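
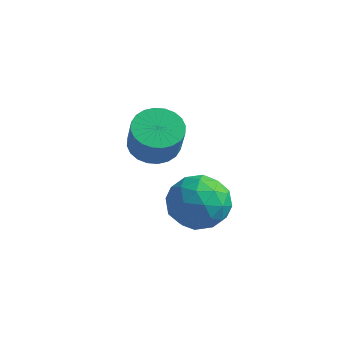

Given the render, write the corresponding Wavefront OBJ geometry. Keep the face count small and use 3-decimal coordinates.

v 1.073 -3.234 3.346
v 1.739 -3.351 4.272
v 2.101 -4.489 2.448
v 2.767 -4.606 3.374
v 1.686 -4.984 3.395
v 1.05 -4.208 3.95
v 2.79 -3.632 2.77
v 2.154 -2.856 3.325
v 2.8 -3.596 3.916
v 2.117 -4.432 4.302
v 1.723 -3.408 2.418
v 1.04 -4.244 2.804
v 1.315 -3.182 3.888
v 2.525 -4.658 2.832
v 1.889 -4.88 2.845
v 2.28 -4.948 3.389
v 0.911 -3.687 3.698
v 1.302 -3.755 4.243
v 1.271 -4.715 3.727
v 2.538 -4.085 2.477
v 2.929 -4.153 3.022
v 1.56 -2.892 3.331
v 1.951 -2.96 3.875
v 2.569 -3.125 2.993
v 2.331 -3.395 4.223
v 2.935 -4.133 3.695
v 2.949 -3.56 3.34
v 2.575 -3.104 3.666
v 1.929 -3.886 4.449
v 2.534 -4.624 3.922
v 1.898 -4.846 3.934
v 1.525 -4.391 4.26
v 2.553 -4.031 4.24
v 1.306 -3.216 2.798
v 1.911 -3.954 2.271
v 2.315 -3.449 2.46
v 1.942 -2.994 2.786
v 0.905 -3.707 3.025
v 1.509 -4.445 2.497
v 1.265 -4.736 3.054
v 0.891 -4.28 3.38
v 1.287 -3.809 2.48
v -1.744 -0.726 2.894
v -1.199 -1.362 2.445
v -0.711 -1.87 3.758
v -1.256 -1.234 4.206
v -0.968 -1.073 2.47
v -0.479 -1.581 3.783
v -0.855 -0.732 2.56
v -0.366 -1.24 3.873
v -0.877 -0.39 2.701
v -0.388 -0.898 4.014
v -1.031 -0.099 2.871
v -0.543 -0.607 4.184
v -1.294 0.097 3.044
v -0.806 -0.411 4.357
v -1.625 0.167 3.195
v -1.137 -0.341 4.508
v -1.975 0.101 3.3
v -1.486 -0.407 4.612
v -2.289 -0.09 3.342
v -1.801 -0.598 4.655
v -2.521 -0.379 3.317
v -2.032 -0.887 4.63
v -2.634 -0.72 3.227
v -2.145 -1.228 4.54
v -2.612 -1.062 3.086
v -2.123 -1.57 4.399
v -2.457 -1.353 2.916
v -1.969 -1.861 4.229
v -2.194 -1.549 2.743
v -1.706 -2.057 4.056
v -1.863 -1.619 2.592
v -1.375 -2.127 3.905
v -1.514 -1.553 2.488
v -1.025 -2.061 3.8
f 1 38 17
f 38 12 41
f 17 41 6
f 38 41 17
f 1 17 13
f 17 6 18
f 13 18 2
f 17 18 13
f 1 13 22
f 13 2 23
f 22 23 8
f 13 23 22
f 1 22 34
f 22 8 37
f 34 37 11
f 22 37 34
f 1 34 38
f 34 11 42
f 38 42 12
f 34 42 38
f 2 18 29
f 18 6 32
f 29 32 10
f 18 32 29
f 6 41 19
f 41 12 40
f 19 40 5
f 41 40 19
f 12 42 39
f 42 11 35
f 39 35 3
f 42 35 39
f 11 37 36
f 37 8 24
f 36 24 7
f 37 24 36
f 8 23 28
f 23 2 25
f 28 25 9
f 23 25 28
f 4 30 16
f 30 10 31
f 16 31 5
f 30 31 16
f 4 16 14
f 16 5 15
f 14 15 3
f 16 15 14
f 4 14 21
f 14 3 20
f 21 20 7
f 14 20 21
f 4 21 26
f 21 7 27
f 26 27 9
f 21 27 26
f 4 26 30
f 26 9 33
f 30 33 10
f 26 33 30
f 5 31 19
f 31 10 32
f 19 32 6
f 31 32 19
f 3 15 39
f 15 5 40
f 39 40 12
f 15 40 39
f 7 20 36
f 20 3 35
f 36 35 11
f 20 35 36
f 9 27 28
f 27 7 24
f 28 24 8
f 27 24 28
f 10 33 29
f 33 9 25
f 29 25 2
f 33 25 29
f 44 43 47
f 44 47 45
f 45 47 48
f 45 48 46
f 47 43 49
f 47 49 48
f 48 49 50
f 48 50 46
f 49 43 51
f 49 51 50
f 50 51 52
f 50 52 46
f 51 43 53
f 51 53 52
f 52 53 54
f 52 54 46
f 53 43 55
f 53 55 54
f 54 55 56
f 54 56 46
f 55 43 57
f 55 57 56
f 56 57 58
f 56 58 46
f 57 43 59
f 57 59 58
f 58 59 60
f 58 60 46
f 59 43 61
f 59 61 60
f 60 61 62
f 60 62 46
f 61 43 63
f 61 63 62
f 62 63 64
f 62 64 46
f 63 43 65
f 63 65 64
f 64 65 66
f 64 66 46
f 65 43 67
f 65 67 66
f 66 67 68
f 66 68 46
f 67 43 69
f 67 69 68
f 68 69 70
f 68 70 46
f 69 43 71
f 69 71 70
f 70 71 72
f 70 72 46
f 71 43 73
f 71 73 72
f 72 73 74
f 72 74 46
f 73 43 75
f 73 75 74
f 74 75 76
f 74 76 46
f 75 43 44
f 75 44 76
f 76 44 45
f 76 45 46



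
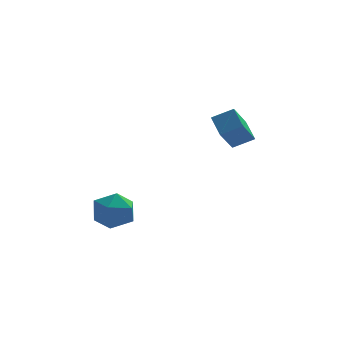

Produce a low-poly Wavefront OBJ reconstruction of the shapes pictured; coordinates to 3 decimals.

v 2.827 -0.027 -0.66
v 3.653 -0.053 -0.235
v 2.573 0.81 -0.117
v 3.4 0.785 0.308
v 3.36 0.775 -1.648
v 4.187 0.75 -1.223
v 3.107 1.613 -1.105
v 3.933 1.587 -0.68
v -1.725 -1.832 -3.659
v -0.873 -1.65 -3.807
v -1.347 -2.95 -2.853
v -0.495 -2.768 -3.001
v -0.983 -2.225 -2.503
v -1.216 -1.534 -3.001
v -1.004 -3.066 -3.659
v -1.237 -2.375 -4.157
v -0.428 -2.413 -3.807
v -0.414 -1.893 -3.092
v -1.806 -2.707 -3.568
v -1.792 -2.187 -2.853
f 2 4 1
f 5 2 1
f 1 4 3
f 3 5 1
f 2 8 4
f 6 2 5
f 6 8 2
f 4 8 3
f 7 5 3
f 3 8 7
f 7 6 5
f 8 6 7
f 9 20 14
f 9 14 10
f 9 10 16
f 9 16 19
f 9 19 20
f 10 14 18
f 14 20 13
f 20 19 11
f 19 16 15
f 16 10 17
f 12 18 13
f 12 13 11
f 12 11 15
f 12 15 17
f 12 17 18
f 13 18 14
f 11 13 20
f 15 11 19
f 17 15 16
f 18 17 10



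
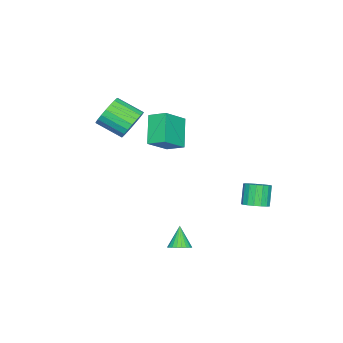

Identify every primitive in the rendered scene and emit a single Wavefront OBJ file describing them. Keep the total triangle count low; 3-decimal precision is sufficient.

v -1.223 -1.549 3.29
v -1.246 -0.537 3.72
v -2.549 -1.16 2.301
v -2.572 -0.147 2.731
v -0.048 -0.953 1.949
v -0.071 0.06 2.379
v -1.374 -0.563 0.96
v -1.397 0.449 1.39
v -3.564 3.487 -3.271
v -3.013 3.027 -3.057
v -3.644 2.812 -1.894
v -4.196 3.273 -2.109
v -2.906 3.349 -2.939
v -3.538 3.134 -1.777
v -2.95 3.702 -2.898
v -3.582 3.488 -1.736
v -3.135 4.007 -2.942
v -3.767 3.792 -1.78
v -3.418 4.193 -3.062
v -4.05 3.978 -1.899
v -3.735 4.216 -3.229
v -4.366 4.002 -2.067
v -4.012 4.073 -3.406
v -4.644 3.859 -2.244
v -4.187 3.796 -3.552
v -4.819 3.581 -2.39
v -4.219 3.448 -3.634
v -4.851 3.233 -2.472
v -4.101 3.109 -3.633
v -4.733 2.894 -2.471
v -3.861 2.857 -3.549
v -4.492 2.642 -2.386
v -3.552 2.749 -3.401
v -4.183 2.534 -2.238
v -3.246 2.81 -3.223
v -3.877 2.595 -2.061
v 1.28 1.653 -4.232
v 1.807 1.783 -3.892
v 0.64 1.307 -3.108
v 1.691 2.005 -3.89
v 1.513 2.173 -3.94
v 1.3 2.261 -4.034
v 1.083 2.258 -4.158
v 0.897 2.162 -4.294
v 0.769 1.989 -4.42
v 0.719 1.765 -4.518
v 0.754 1.523 -4.572
v 0.869 1.302 -4.575
v 1.047 1.134 -4.525
v 1.261 1.045 -4.431
v 1.477 1.049 -4.306
v 1.664 1.145 -4.171
v 1.792 1.318 -4.044
v 1.842 1.542 -3.947
v -1.231 -2.484 2.305
v -0.491 -2.082 2.825
v -0.27 -3.513 3.616
v -1.009 -3.916 3.095
v -0.817 -2.001 3.063
v -0.596 -3.432 3.854
v -1.215 -2.004 3.17
v -0.993 -3.435 3.961
v -1.615 -2.089 3.127
v -1.394 -3.52 3.918
v -1.949 -2.243 2.942
v -1.728 -3.674 3.733
v -2.159 -2.439 2.646
v -1.937 -3.87 3.437
v -2.208 -2.642 2.292
v -1.987 -4.074 3.083
v -2.088 -2.819 1.94
v -1.867 -4.25 2.731
v -1.82 -2.937 1.651
v -1.599 -4.368 2.441
v -1.45 -2.977 1.474
v -1.229 -4.408 2.265
v -1.042 -2.932 1.442
v -0.821 -4.363 2.233
v -0.667 -2.81 1.558
v -0.446 -4.241 2.349
v -0.389 -2.631 1.804
v -0.168 -4.062 2.595
v -0.257 -2.427 2.136
v -0.036 -3.858 2.927
v -0.293 -2.233 2.497
v -0.072 -3.664 3.288
f 2 4 1
f 5 2 1
f 1 4 3
f 3 5 1
f 2 8 4
f 6 2 5
f 6 8 2
f 4 8 3
f 7 5 3
f 3 8 7
f 7 6 5
f 8 6 7
f 10 9 13
f 10 13 11
f 11 13 14
f 11 14 12
f 13 9 15
f 13 15 14
f 14 15 16
f 14 16 12
f 15 9 17
f 15 17 16
f 16 17 18
f 16 18 12
f 17 9 19
f 17 19 18
f 18 19 20
f 18 20 12
f 19 9 21
f 19 21 20
f 20 21 22
f 20 22 12
f 21 9 23
f 21 23 22
f 22 23 24
f 22 24 12
f 23 9 25
f 23 25 24
f 24 25 26
f 24 26 12
f 25 9 27
f 25 27 26
f 26 27 28
f 26 28 12
f 27 9 29
f 27 29 28
f 28 29 30
f 28 30 12
f 29 9 31
f 29 31 30
f 30 31 32
f 30 32 12
f 31 9 33
f 31 33 32
f 32 33 34
f 32 34 12
f 33 9 35
f 33 35 34
f 34 35 36
f 34 36 12
f 35 9 10
f 35 10 36
f 36 10 11
f 36 11 12
f 38 37 40
f 38 40 39
f 40 37 41
f 40 41 39
f 41 37 42
f 41 42 39
f 42 37 43
f 42 43 39
f 43 37 44
f 43 44 39
f 44 37 45
f 44 45 39
f 45 37 46
f 45 46 39
f 46 37 47
f 46 47 39
f 47 37 48
f 47 48 39
f 48 37 49
f 48 49 39
f 49 37 50
f 49 50 39
f 50 37 51
f 50 51 39
f 51 37 52
f 51 52 39
f 52 37 53
f 52 53 39
f 53 37 54
f 53 54 39
f 54 37 38
f 54 38 39
f 56 55 59
f 56 59 57
f 57 59 60
f 57 60 58
f 59 55 61
f 59 61 60
f 60 61 62
f 60 62 58
f 61 55 63
f 61 63 62
f 62 63 64
f 62 64 58
f 63 55 65
f 63 65 64
f 64 65 66
f 64 66 58
f 65 55 67
f 65 67 66
f 66 67 68
f 66 68 58
f 67 55 69
f 67 69 68
f 68 69 70
f 68 70 58
f 69 55 71
f 69 71 70
f 70 71 72
f 70 72 58
f 71 55 73
f 71 73 72
f 72 73 74
f 72 74 58
f 73 55 75
f 73 75 74
f 74 75 76
f 74 76 58
f 75 55 77
f 75 77 76
f 76 77 78
f 76 78 58
f 77 55 79
f 77 79 78
f 78 79 80
f 78 80 58
f 79 55 81
f 79 81 80
f 80 81 82
f 80 82 58
f 81 55 83
f 81 83 82
f 82 83 84
f 82 84 58
f 83 55 85
f 83 85 84
f 84 85 86
f 84 86 58
f 85 55 56
f 85 56 86
f 86 56 57
f 86 57 58



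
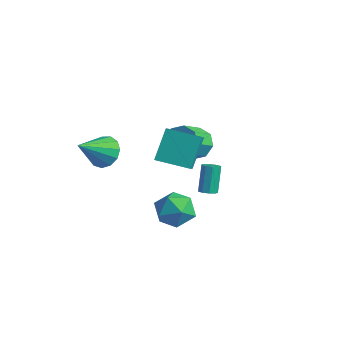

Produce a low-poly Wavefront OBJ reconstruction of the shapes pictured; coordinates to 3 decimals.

v 2.961 -1.195 -0.365
v 3.8 -0.462 -0.016
v 3.98 -2.658 0.256
v 4.819 -1.925 0.605
v 3.791 -1.942 1.158
v 3.161 -1.037 0.774
v 4.619 -2.083 -0.534
v 3.989 -1.178 -0.918
v 4.824 -1.011 -0.12
v 4.313 -0.924 0.925
v 3.467 -2.196 -0.685
v 2.956 -2.109 0.36
v 1.188 3.045 -2.267
v 1.698 3.13 -2.15
v 1.242 3.76 -0.616
v 0.732 3.675 -0.733
v 1.557 3.422 -2.312
v 1.101 4.052 -0.778
v 1.244 3.538 -2.453
v 0.788 4.168 -0.919
v 0.904 3.423 -2.507
v 0.448 4.053 -0.973
v 0.697 3.131 -2.448
v 0.242 3.761 -0.914
v 0.72 2.799 -2.305
v 0.264 3.429 -0.771
v 0.962 2.582 -2.144
v 0.506 3.212 -0.61
v 1.309 2.581 -2.041
v 0.853 3.212 -0.507
v 1.6 2.798 -2.043
v 1.144 3.428 -0.509
v 1.671 -0.993 2.362
v 1.263 0.122 3.983
v 1.18 -0.445 1.861
v 0.772 0.67 3.482
v 3.208 0.07 2.018
v 2.8 1.185 3.639
v 2.717 0.618 1.517
v 2.309 1.733 3.138
v -1.403 -1.718 1.671
v -0.523 -2.019 1.252
v -1.377 -3.422 2.949
v -0.384 -1.683 1.697
v -0.569 -1.358 2.133
v -1.019 -1.147 2.423
v -1.591 -1.118 2.474
v -2.103 -1.28 2.269
v -2.393 -1.581 1.875
v -2.369 -1.925 1.416
v -2.039 -2.204 1.037
v -1.506 -2.329 0.86
v -0.942 -2.26 0.94
v -1.363 4.513 -0.471
v -0.384 4.819 -0.3
v -0.118 3.453 0.623
v -1.097 3.147 0.451
v -0.889 5.093 0.251
v -0.624 3.727 1.174
v -1.672 5.027 0.378
v -1.407 3.661 1.301
v -2.274 4.66 0.008
v -2.009 3.294 0.931
v -2.342 4.207 -0.643
v -2.076 2.841 0.28
v -1.836 3.933 -1.194
v -1.571 2.567 -0.271
v -1.053 3.999 -1.321
v -0.788 2.633 -0.398
v -0.451 4.366 -0.951
v -0.186 3 -0.028
f 1 12 6
f 1 6 2
f 1 2 8
f 1 8 11
f 1 11 12
f 2 6 10
f 6 12 5
f 12 11 3
f 11 8 7
f 8 2 9
f 4 10 5
f 4 5 3
f 4 3 7
f 4 7 9
f 4 9 10
f 5 10 6
f 3 5 12
f 7 3 11
f 9 7 8
f 10 9 2
f 14 13 17
f 14 17 15
f 15 17 18
f 15 18 16
f 17 13 19
f 17 19 18
f 18 19 20
f 18 20 16
f 19 13 21
f 19 21 20
f 20 21 22
f 20 22 16
f 21 13 23
f 21 23 22
f 22 23 24
f 22 24 16
f 23 13 25
f 23 25 24
f 24 25 26
f 24 26 16
f 25 13 27
f 25 27 26
f 26 27 28
f 26 28 16
f 27 13 29
f 27 29 28
f 28 29 30
f 28 30 16
f 29 13 31
f 29 31 30
f 30 31 32
f 30 32 16
f 31 13 14
f 31 14 32
f 32 14 15
f 32 15 16
f 34 36 33
f 37 34 33
f 33 36 35
f 35 37 33
f 34 40 36
f 38 34 37
f 38 40 34
f 36 40 35
f 39 37 35
f 35 40 39
f 39 38 37
f 40 38 39
f 42 41 44
f 42 44 43
f 44 41 45
f 44 45 43
f 45 41 46
f 45 46 43
f 46 41 47
f 46 47 43
f 47 41 48
f 47 48 43
f 48 41 49
f 48 49 43
f 49 41 50
f 49 50 43
f 50 41 51
f 50 51 43
f 51 41 52
f 51 52 43
f 52 41 53
f 52 53 43
f 53 41 42
f 53 42 43
f 55 54 58
f 55 58 56
f 56 58 59
f 56 59 57
f 58 54 60
f 58 60 59
f 59 60 61
f 59 61 57
f 60 54 62
f 60 62 61
f 61 62 63
f 61 63 57
f 62 54 64
f 62 64 63
f 63 64 65
f 63 65 57
f 64 54 66
f 64 66 65
f 65 66 67
f 65 67 57
f 66 54 68
f 66 68 67
f 67 68 69
f 67 69 57
f 68 54 70
f 68 70 69
f 69 70 71
f 69 71 57
f 70 54 55
f 70 55 71
f 71 55 56
f 71 56 57



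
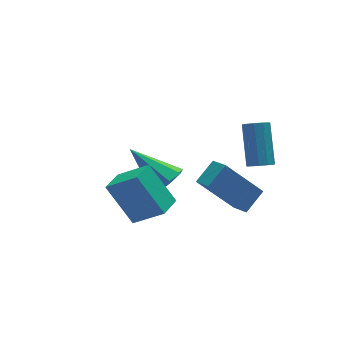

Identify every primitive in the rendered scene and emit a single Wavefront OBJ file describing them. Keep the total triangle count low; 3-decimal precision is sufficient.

v -0.294 -3.306 0.879
v -0.908 -2.238 2.339
v -1.213 -2.515 -0.086
v -1.827 -1.446 1.373
v 0.467 -2.634 0.707
v -0.147 -1.565 2.166
v -0.452 -1.842 -0.259
v -1.066 -0.774 1.201
v 3.571 -3.26 2.165
v 4.082 -3.396 2.139
v 4.481 -2.136 3.389
v 3.969 -2 3.415
v 4.029 -3.16 1.918
v 4.428 -1.9 3.169
v 3.801 -2.963 1.791
v 4.199 -1.702 3.042
v 3.484 -2.878 1.807
v 3.883 -1.618 3.058
v 3.201 -2.94 1.96
v 3.6 -1.68 3.211
v 3.059 -3.124 2.191
v 3.458 -1.864 3.441
v 3.112 -3.36 2.411
v 3.511 -2.1 3.662
v 3.341 -3.558 2.538
v 3.739 -2.297 3.789
v 3.657 -3.642 2.522
v 4.056 -2.382 3.773
v 3.94 -3.58 2.369
v 4.339 -2.32 3.62
v 3.233 -1.802 -1.7
v 3.352 -2.653 -1.249
v 1.949 -1.149 -0.13
v 2.068 -2 0.321
v 4.132 -1.38 -1.141
v 4.251 -2.231 -0.69
v 2.848 -0.727 0.429
v 2.967 -1.578 0.88
v 1.659 0.809 -1.863
v 2.371 0.992 -1.499
v 0.661 2.251 -0.637
v 2.262 1.347 -2.005
v 1.8 1.387 -2.428
v 1.255 1.088 -2.52
v 0.948 0.626 -2.227
v 1.057 0.271 -1.721
v 1.519 0.231 -1.298
v 2.063 0.53 -1.206
f 2 4 1
f 5 2 1
f 1 4 3
f 3 5 1
f 2 8 4
f 6 2 5
f 6 8 2
f 4 8 3
f 7 5 3
f 3 8 7
f 7 6 5
f 8 6 7
f 10 9 13
f 10 13 11
f 11 13 14
f 11 14 12
f 13 9 15
f 13 15 14
f 14 15 16
f 14 16 12
f 15 9 17
f 15 17 16
f 16 17 18
f 16 18 12
f 17 9 19
f 17 19 18
f 18 19 20
f 18 20 12
f 19 9 21
f 19 21 20
f 20 21 22
f 20 22 12
f 21 9 23
f 21 23 22
f 22 23 24
f 22 24 12
f 23 9 25
f 23 25 24
f 24 25 26
f 24 26 12
f 25 9 27
f 25 27 26
f 26 27 28
f 26 28 12
f 27 9 29
f 27 29 28
f 28 29 30
f 28 30 12
f 29 9 10
f 29 10 30
f 30 10 11
f 30 11 12
f 32 34 31
f 35 32 31
f 31 34 33
f 33 35 31
f 32 38 34
f 36 32 35
f 36 38 32
f 34 38 33
f 37 35 33
f 33 38 37
f 37 36 35
f 38 36 37
f 40 39 42
f 40 42 41
f 42 39 43
f 42 43 41
f 43 39 44
f 43 44 41
f 44 39 45
f 44 45 41
f 45 39 46
f 45 46 41
f 46 39 47
f 46 47 41
f 47 39 48
f 47 48 41
f 48 39 40
f 48 40 41



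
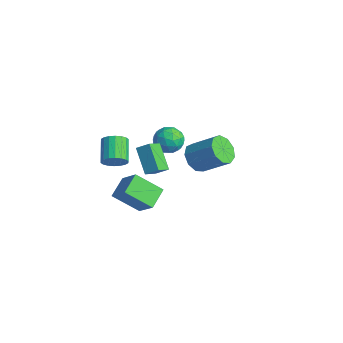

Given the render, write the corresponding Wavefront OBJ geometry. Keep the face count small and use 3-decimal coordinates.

v 3.623 -3.476 -0.094
v 2.764 -4.707 1.054
v 2.923 -2.441 0.492
v 2.064 -3.672 1.64
v 4.816 -3.288 1
v 3.957 -4.519 2.148
v 4.116 -2.253 1.586
v 3.257 -3.484 2.734
v 1.18 -2.357 3.087
v 1.705 -1.811 3.591
v 0.803 -1.499 2.55
v 1.328 -0.953 3.055
v 2.532 -2.527 1.865
v 3.057 -1.981 2.37
v 2.155 -1.669 1.329
v 2.68 -1.123 1.833
v -1.019 2.715 -1.214
v -0.345 2.815 -2
v 0.933 3.865 -0.772
v 0.259 3.765 0.014
v -0.799 3.363 -1.997
v 0.479 4.413 -0.769
v -1.355 3.608 -1.628
v -0.077 4.658 -0.4
v -1.754 3.435 -1.065
v -0.476 4.485 0.163
v -1.809 2.926 -0.572
v -0.531 3.975 0.657
v -1.495 2.317 -0.379
v -0.217 3.367 0.849
v -0.957 1.895 -0.577
v 0.321 2.945 0.651
v -0.449 1.857 -1.073
v 0.829 2.906 0.155
v -0.207 2.22 -1.635
v 1.071 3.27 -0.407
v 0.619 -3.41 1.907
v 0.997 -3.561 2.573
v -0.201 -2.92 3.398
v -0.579 -2.77 2.733
v 1.11 -3.244 2.49
v -0.088 -2.603 3.316
v 1.126 -2.959 2.292
v -0.072 -2.318 3.118
v 1.041 -2.764 2.018
v -0.157 -2.123 2.843
v 0.873 -2.697 1.721
v -0.325 -2.056 2.547
v 0.654 -2.771 1.462
v -0.544 -2.13 2.288
v 0.429 -2.972 1.291
v -0.769 -2.331 2.117
v 0.241 -3.26 1.242
v -0.957 -2.619 2.067
v 0.128 -3.577 1.324
v -1.07 -2.936 2.15
v 0.112 -3.862 1.522
v -1.086 -3.221 2.348
v 0.197 -4.057 1.797
v -1.001 -3.416 2.622
v 0.365 -4.124 2.093
v -0.833 -3.483 2.919
v 0.584 -4.05 2.352
v -0.614 -3.409 3.178
v 0.809 -3.849 2.523
v -0.389 -3.208 3.349
v 0.654 0.689 1.96
v 1.435 0.161 2.126
v -0.155 -0.201 2.934
v 0.626 -0.729 3.1
v 0.582 0.172 3.418
v 1.082 0.722 2.816
v 0.198 -0.762 2.244
v 0.698 -0.212 1.642
v 1.153 -0.736 2.302
v 1.39 -0.159 3.027
v -0.11 0.119 2.033
v 0.127 0.696 2.758
v 1.116 0.503 1.957
v 0.164 -0.543 3.103
v 0.138 -0.013 3.289
v 0.597 -0.324 3.387
v 0.908 0.833 2.363
v 1.367 0.523 2.46
v 0.865 0.529 3.22
v -0.087 -0.563 2.6
v 0.372 -0.873 2.697
v 0.683 0.284 1.673
v 1.142 -0.027 1.771
v 0.415 -0.569 1.84
v 1.409 -0.335 2.158
v 0.933 -0.858 2.731
v 0.682 -0.877 2.228
v 0.976 -0.554 1.874
v 1.548 0.005 2.584
v 1.072 -0.518 3.157
v 1.047 0.012 3.344
v 1.341 0.335 2.99
v 1.382 -0.522 2.688
v 0.208 0.478 1.903
v -0.268 -0.045 2.476
v -0.061 -0.375 2.07
v 0.233 -0.052 1.716
v 0.347 0.818 2.329
v -0.129 0.295 2.902
v 0.304 0.514 3.186
v 0.598 0.837 2.832
v -0.102 0.482 2.372
f 2 4 1
f 5 2 1
f 1 4 3
f 3 5 1
f 2 8 4
f 6 2 5
f 6 8 2
f 4 8 3
f 7 5 3
f 3 8 7
f 7 6 5
f 8 6 7
f 10 12 9
f 13 10 9
f 9 12 11
f 11 13 9
f 10 16 12
f 14 10 13
f 14 16 10
f 12 16 11
f 15 13 11
f 11 16 15
f 15 14 13
f 16 14 15
f 18 17 21
f 18 21 19
f 19 21 22
f 19 22 20
f 21 17 23
f 21 23 22
f 22 23 24
f 22 24 20
f 23 17 25
f 23 25 24
f 24 25 26
f 24 26 20
f 25 17 27
f 25 27 26
f 26 27 28
f 26 28 20
f 27 17 29
f 27 29 28
f 28 29 30
f 28 30 20
f 29 17 31
f 29 31 30
f 30 31 32
f 30 32 20
f 31 17 33
f 31 33 32
f 32 33 34
f 32 34 20
f 33 17 35
f 33 35 34
f 34 35 36
f 34 36 20
f 35 17 18
f 35 18 36
f 36 18 19
f 36 19 20
f 38 37 41
f 38 41 39
f 39 41 42
f 39 42 40
f 41 37 43
f 41 43 42
f 42 43 44
f 42 44 40
f 43 37 45
f 43 45 44
f 44 45 46
f 44 46 40
f 45 37 47
f 45 47 46
f 46 47 48
f 46 48 40
f 47 37 49
f 47 49 48
f 48 49 50
f 48 50 40
f 49 37 51
f 49 51 50
f 50 51 52
f 50 52 40
f 51 37 53
f 51 53 52
f 52 53 54
f 52 54 40
f 53 37 55
f 53 55 54
f 54 55 56
f 54 56 40
f 55 37 57
f 55 57 56
f 56 57 58
f 56 58 40
f 57 37 59
f 57 59 58
f 58 59 60
f 58 60 40
f 59 37 61
f 59 61 60
f 60 61 62
f 60 62 40
f 61 37 63
f 61 63 62
f 62 63 64
f 62 64 40
f 63 37 65
f 63 65 64
f 64 65 66
f 64 66 40
f 65 37 38
f 65 38 66
f 66 38 39
f 66 39 40
f 67 104 83
f 104 78 107
f 83 107 72
f 104 107 83
f 67 83 79
f 83 72 84
f 79 84 68
f 83 84 79
f 67 79 88
f 79 68 89
f 88 89 74
f 79 89 88
f 67 88 100
f 88 74 103
f 100 103 77
f 88 103 100
f 67 100 104
f 100 77 108
f 104 108 78
f 100 108 104
f 68 84 95
f 84 72 98
f 95 98 76
f 84 98 95
f 72 107 85
f 107 78 106
f 85 106 71
f 107 106 85
f 78 108 105
f 108 77 101
f 105 101 69
f 108 101 105
f 77 103 102
f 103 74 90
f 102 90 73
f 103 90 102
f 74 89 94
f 89 68 91
f 94 91 75
f 89 91 94
f 70 96 82
f 96 76 97
f 82 97 71
f 96 97 82
f 70 82 80
f 82 71 81
f 80 81 69
f 82 81 80
f 70 80 87
f 80 69 86
f 87 86 73
f 80 86 87
f 70 87 92
f 87 73 93
f 92 93 75
f 87 93 92
f 70 92 96
f 92 75 99
f 96 99 76
f 92 99 96
f 71 97 85
f 97 76 98
f 85 98 72
f 97 98 85
f 69 81 105
f 81 71 106
f 105 106 78
f 81 106 105
f 73 86 102
f 86 69 101
f 102 101 77
f 86 101 102
f 75 93 94
f 93 73 90
f 94 90 74
f 93 90 94
f 76 99 95
f 99 75 91
f 95 91 68
f 99 91 95



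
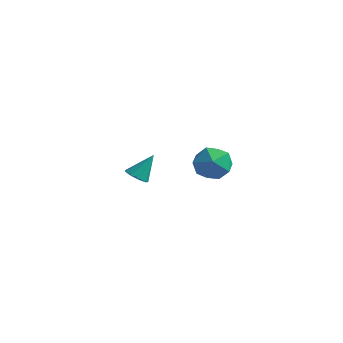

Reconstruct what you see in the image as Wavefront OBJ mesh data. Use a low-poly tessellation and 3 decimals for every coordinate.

v -2.891 1.584 -3.812
v -2.491 1.197 -3.689
v -2.529 2.296 -2.748
v -2.343 1.472 -3.923
v -2.451 1.799 -4.105
v -2.765 2.025 -4.15
v -3.138 2.046 -4.037
v -3.395 1.85 -3.818
v -3.416 1.529 -3.597
v -3.191 1.235 -3.476
v -2.826 1.103 -3.512
v 1.536 -0.427 -0.202
v 1.965 0.048 -0.826
v 2.775 -1.088 0.146
v 3.204 -0.613 -0.478
v 2.891 -0.208 0.255
v 2.126 0.2 0.04
v 2.614 -1.24 -0.72
v 1.849 -0.832 -0.935
v 2.631 -0.455 -1.146
v 2.803 0.183 -0.544
v 1.937 -1.223 -0.136
v 2.109 -0.585 0.466
f 2 1 4
f 2 4 3
f 4 1 5
f 4 5 3
f 5 1 6
f 5 6 3
f 6 1 7
f 6 7 3
f 7 1 8
f 7 8 3
f 8 1 9
f 8 9 3
f 9 1 10
f 9 10 3
f 10 1 11
f 10 11 3
f 11 1 2
f 11 2 3
f 12 23 17
f 12 17 13
f 12 13 19
f 12 19 22
f 12 22 23
f 13 17 21
f 17 23 16
f 23 22 14
f 22 19 18
f 19 13 20
f 15 21 16
f 15 16 14
f 15 14 18
f 15 18 20
f 15 20 21
f 16 21 17
f 14 16 23
f 18 14 22
f 20 18 19
f 21 20 13



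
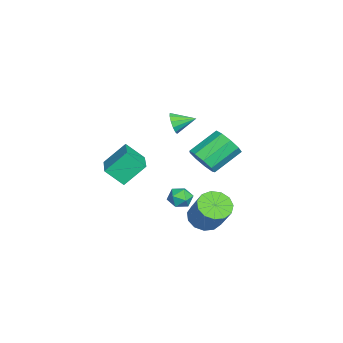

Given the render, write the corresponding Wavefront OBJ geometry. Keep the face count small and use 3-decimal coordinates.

v 2.019 0.833 0.894
v 2.425 0.528 1.649
v 1.506 1.761 2.641
v 1.101 2.067 1.886
v 2.764 0.984 1.396
v 1.845 2.217 2.388
v 2.754 1.37 0.907
v 1.835 2.603 1.899
v 2.401 1.505 0.413
v 1.482 2.738 1.405
v 1.869 1.326 0.143
v 0.95 2.559 1.135
v 1.408 0.916 0.225
v 0.489 2.149 1.217
v 1.233 0.468 0.62
v 0.314 1.701 1.612
v 1.426 0.191 1.143
v 0.507 1.424 2.135
v 1.896 0.214 1.549
v 0.978 1.447 2.542
v 2.617 1.058 -2.677
v 3.155 1.554 -3.234
v 4.182 2.138 -1.72
v 3.643 1.642 -1.163
v 2.767 1.866 -3.09
v 3.794 2.45 -1.577
v 2.331 1.922 -2.816
v 3.358 2.505 -1.302
v 1.985 1.703 -2.497
v 3.012 2.286 -0.983
v 1.84 1.28 -2.236
v 2.867 1.863 -0.722
v 1.942 0.786 -2.114
v 2.969 1.369 -0.6
v 2.257 0.379 -2.171
v 3.284 0.962 -0.658
v 2.687 0.187 -2.389
v 3.714 0.771 -0.875
v 3.094 0.272 -2.698
v 4.121 0.856 -1.184
v 3.35 0.607 -3
v 4.377 1.191 -1.487
v 3.373 1.085 -3.2
v 4.4 1.668 -1.686
v -2.559 -1.035 0.969
v -2.214 -0.824 0.397
v -2.661 0.115 1.331
v -2.596 -0.828 0.301
v -2.967 -0.897 0.417
v -3.208 -1.01 0.708
v -3.243 -1.131 1.082
v -3.061 -1.222 1.42
v -2.719 -1.253 1.614
v -2.327 -1.215 1.604
v -2.008 -1.119 1.392
v -1.864 -0.997 1.046
v -1.941 -0.887 0.675
v 3.26 -2.896 0.409
v 3.196 -3.829 1.268
v 2.817 -1.873 1.487
v 2.752 -2.807 2.346
v 5.088 -2.593 0.874
v 5.023 -3.527 1.733
v 4.644 -1.571 1.952
v 4.58 -2.504 2.811
v 3.113 0.534 -0.897
v 3.409 0.307 -1.483
v 2.971 -0.527 -0.557
v 3.267 -0.754 -1.143
v 3.649 -0.425 -0.665
v 3.737 0.23 -0.876
v 2.643 -0.45 -1.164
v 2.731 0.205 -1.375
v 3.119 -0.302 -1.648
v 3.74 -0.286 -1.339
v 2.64 0.066 -0.701
v 3.261 0.082 -0.392
f 2 1 5
f 2 5 3
f 3 5 6
f 3 6 4
f 5 1 7
f 5 7 6
f 6 7 8
f 6 8 4
f 7 1 9
f 7 9 8
f 8 9 10
f 8 10 4
f 9 1 11
f 9 11 10
f 10 11 12
f 10 12 4
f 11 1 13
f 11 13 12
f 12 13 14
f 12 14 4
f 13 1 15
f 13 15 14
f 14 15 16
f 14 16 4
f 15 1 17
f 15 17 16
f 16 17 18
f 16 18 4
f 17 1 19
f 17 19 18
f 18 19 20
f 18 20 4
f 19 1 2
f 19 2 20
f 20 2 3
f 20 3 4
f 22 21 25
f 22 25 23
f 23 25 26
f 23 26 24
f 25 21 27
f 25 27 26
f 26 27 28
f 26 28 24
f 27 21 29
f 27 29 28
f 28 29 30
f 28 30 24
f 29 21 31
f 29 31 30
f 30 31 32
f 30 32 24
f 31 21 33
f 31 33 32
f 32 33 34
f 32 34 24
f 33 21 35
f 33 35 34
f 34 35 36
f 34 36 24
f 35 21 37
f 35 37 36
f 36 37 38
f 36 38 24
f 37 21 39
f 37 39 38
f 38 39 40
f 38 40 24
f 39 21 41
f 39 41 40
f 40 41 42
f 40 42 24
f 41 21 43
f 41 43 42
f 42 43 44
f 42 44 24
f 43 21 22
f 43 22 44
f 44 22 23
f 44 23 24
f 46 45 48
f 46 48 47
f 48 45 49
f 48 49 47
f 49 45 50
f 49 50 47
f 50 45 51
f 50 51 47
f 51 45 52
f 51 52 47
f 52 45 53
f 52 53 47
f 53 45 54
f 53 54 47
f 54 45 55
f 54 55 47
f 55 45 56
f 55 56 47
f 56 45 57
f 56 57 47
f 57 45 46
f 57 46 47
f 59 61 58
f 62 59 58
f 58 61 60
f 60 62 58
f 59 65 61
f 63 59 62
f 63 65 59
f 61 65 60
f 64 62 60
f 60 65 64
f 64 63 62
f 65 63 64
f 66 77 71
f 66 71 67
f 66 67 73
f 66 73 76
f 66 76 77
f 67 71 75
f 71 77 70
f 77 76 68
f 76 73 72
f 73 67 74
f 69 75 70
f 69 70 68
f 69 68 72
f 69 72 74
f 69 74 75
f 70 75 71
f 68 70 77
f 72 68 76
f 74 72 73
f 75 74 67



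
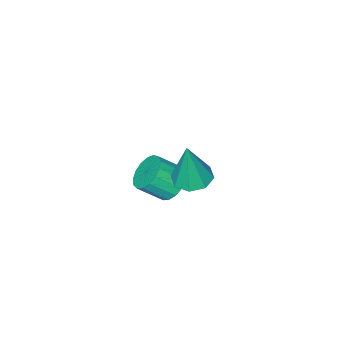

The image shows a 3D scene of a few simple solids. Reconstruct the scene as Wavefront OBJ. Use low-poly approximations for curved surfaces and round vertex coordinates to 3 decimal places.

v -1.268 1.533 0.53
v -0.507 1.429 0.398
v -0.932 1.587 2.43
v -0.66 2.006 0.409
v -1.169 2.306 0.491
v -1.737 2.153 0.596
v -2.03 1.638 0.662
v -1.877 1.061 0.651
v -1.367 0.761 0.569
v -0.8 0.913 0.465
v -2.955 -1.309 -3.066
v -2.486 -0.638 -3.012
v -1.717 -1.24 -2.201
v -2.185 -1.911 -2.254
v -2.751 -0.591 -2.726
v -1.981 -1.193 -1.915
v -3.062 -0.708 -2.518
v -2.293 -1.31 -1.707
v -3.349 -0.963 -2.435
v -2.579 -1.565 -1.624
v -3.545 -1.297 -2.497
v -2.776 -1.899 -1.685
v -3.606 -1.634 -2.689
v -2.837 -2.236 -1.877
v -3.518 -1.896 -2.967
v -2.749 -2.498 -2.156
v -3.301 -2.024 -3.268
v -2.532 -2.626 -2.456
v -3.005 -1.988 -3.522
v -2.235 -2.59 -2.711
v -2.697 -1.797 -3.672
v -1.927 -2.399 -2.861
v -2.448 -1.493 -3.683
v -1.678 -2.095 -2.872
v -2.315 -1.148 -3.553
v -1.546 -1.75 -2.741
v -2.329 -0.839 -3.311
v -1.559 -1.441 -2.499
f 2 1 4
f 2 4 3
f 4 1 5
f 4 5 3
f 5 1 6
f 5 6 3
f 6 1 7
f 6 7 3
f 7 1 8
f 7 8 3
f 8 1 9
f 8 9 3
f 9 1 10
f 9 10 3
f 10 1 2
f 10 2 3
f 12 11 15
f 12 15 13
f 13 15 16
f 13 16 14
f 15 11 17
f 15 17 16
f 16 17 18
f 16 18 14
f 17 11 19
f 17 19 18
f 18 19 20
f 18 20 14
f 19 11 21
f 19 21 20
f 20 21 22
f 20 22 14
f 21 11 23
f 21 23 22
f 22 23 24
f 22 24 14
f 23 11 25
f 23 25 24
f 24 25 26
f 24 26 14
f 25 11 27
f 25 27 26
f 26 27 28
f 26 28 14
f 27 11 29
f 27 29 28
f 28 29 30
f 28 30 14
f 29 11 31
f 29 31 30
f 30 31 32
f 30 32 14
f 31 11 33
f 31 33 32
f 32 33 34
f 32 34 14
f 33 11 35
f 33 35 34
f 34 35 36
f 34 36 14
f 35 11 37
f 35 37 36
f 36 37 38
f 36 38 14
f 37 11 12
f 37 12 38
f 38 12 13
f 38 13 14



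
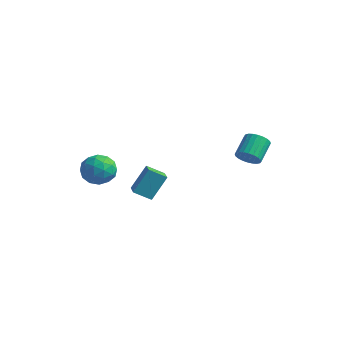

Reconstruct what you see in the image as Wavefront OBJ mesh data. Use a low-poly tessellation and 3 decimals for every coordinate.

v -3.81 -2.869 2.856
v -2.958 -3.259 3.232
v -4.542 -4.321 3.008
v -3.69 -4.711 3.384
v -4.218 -4.039 3.921
v -3.766 -3.141 3.827
v -3.734 -4.439 2.413
v -3.282 -3.541 2.319
v -2.912 -4.229 2.958
v -3.21 -3.982 3.89
v -4.29 -3.598 2.35
v -4.588 -3.351 3.282
v -3.32 -2.936 3.031
v -4.18 -4.644 3.209
v -4.49 -4.249 3.525
v -3.989 -4.478 3.746
v -3.795 -2.867 3.381
v -3.294 -3.096 3.602
v -4.034 -3.555 4.006
v -4.206 -4.484 2.638
v -3.705 -4.713 2.859
v -3.511 -3.102 2.494
v -3.01 -3.331 2.715
v -3.466 -4.025 2.234
v -2.792 -3.736 3.091
v -3.222 -4.589 3.18
v -3.248 -4.429 2.609
v -2.982 -3.902 2.554
v -2.967 -3.59 3.639
v -3.397 -4.444 3.728
v -3.707 -4.049 4.043
v -3.442 -3.521 3.989
v -2.94 -4.161 3.478
v -4.103 -3.136 2.512
v -4.533 -3.99 2.601
v -4.058 -4.059 2.251
v -3.793 -3.531 2.197
v -4.278 -2.991 3.06
v -4.708 -3.844 3.149
v -4.518 -3.678 3.686
v -4.252 -3.151 3.631
v -4.56 -3.419 2.762
v -2.097 -2.982 1.788
v -1.858 -2.103 3.152
v -3.055 -2.202 1.453
v -2.816 -1.323 2.816
v -1.404 -2.357 1.264
v -1.165 -1.478 2.627
v -2.362 -1.577 0.928
v -2.123 -0.698 2.292
v 0.915 2.276 3.393
v 1.238 1.949 3.947
v 0.908 3.037 4.781
v 0.585 3.364 4.227
v 1.451 2.096 3.838
v 1.121 3.184 4.673
v 1.582 2.271 3.662
v 1.253 3.359 4.497
v 1.612 2.447 3.445
v 1.283 3.535 4.28
v 1.536 2.597 3.22
v 1.206 3.684 4.055
v 1.365 2.698 3.021
v 1.036 3.785 3.856
v 1.125 2.734 2.879
v 0.796 3.822 3.713
v 0.854 2.701 2.815
v 0.525 3.789 3.649
v 0.592 2.603 2.839
v 0.262 3.691 3.673
v 0.379 2.456 2.947
v 0.049 3.544 3.782
v 0.247 2.281 3.123
v -0.082 3.369 3.958
v 0.217 2.105 3.34
v -0.112 3.193 4.175
v 0.294 1.956 3.565
v -0.036 3.043 4.4
v 0.464 1.855 3.764
v 0.135 2.942 4.599
v 0.704 1.818 3.907
v 0.375 2.906 4.741
v 0.975 1.851 3.971
v 0.646 2.939 4.805
f 1 38 17
f 38 12 41
f 17 41 6
f 38 41 17
f 1 17 13
f 17 6 18
f 13 18 2
f 17 18 13
f 1 13 22
f 13 2 23
f 22 23 8
f 13 23 22
f 1 22 34
f 22 8 37
f 34 37 11
f 22 37 34
f 1 34 38
f 34 11 42
f 38 42 12
f 34 42 38
f 2 18 29
f 18 6 32
f 29 32 10
f 18 32 29
f 6 41 19
f 41 12 40
f 19 40 5
f 41 40 19
f 12 42 39
f 42 11 35
f 39 35 3
f 42 35 39
f 11 37 36
f 37 8 24
f 36 24 7
f 37 24 36
f 8 23 28
f 23 2 25
f 28 25 9
f 23 25 28
f 4 30 16
f 30 10 31
f 16 31 5
f 30 31 16
f 4 16 14
f 16 5 15
f 14 15 3
f 16 15 14
f 4 14 21
f 14 3 20
f 21 20 7
f 14 20 21
f 4 21 26
f 21 7 27
f 26 27 9
f 21 27 26
f 4 26 30
f 26 9 33
f 30 33 10
f 26 33 30
f 5 31 19
f 31 10 32
f 19 32 6
f 31 32 19
f 3 15 39
f 15 5 40
f 39 40 12
f 15 40 39
f 7 20 36
f 20 3 35
f 36 35 11
f 20 35 36
f 9 27 28
f 27 7 24
f 28 24 8
f 27 24 28
f 10 33 29
f 33 9 25
f 29 25 2
f 33 25 29
f 44 46 43
f 47 44 43
f 43 46 45
f 45 47 43
f 44 50 46
f 48 44 47
f 48 50 44
f 46 50 45
f 49 47 45
f 45 50 49
f 49 48 47
f 50 48 49
f 52 51 55
f 52 55 53
f 53 55 56
f 53 56 54
f 55 51 57
f 55 57 56
f 56 57 58
f 56 58 54
f 57 51 59
f 57 59 58
f 58 59 60
f 58 60 54
f 59 51 61
f 59 61 60
f 60 61 62
f 60 62 54
f 61 51 63
f 61 63 62
f 62 63 64
f 62 64 54
f 63 51 65
f 63 65 64
f 64 65 66
f 64 66 54
f 65 51 67
f 65 67 66
f 66 67 68
f 66 68 54
f 67 51 69
f 67 69 68
f 68 69 70
f 68 70 54
f 69 51 71
f 69 71 70
f 70 71 72
f 70 72 54
f 71 51 73
f 71 73 72
f 72 73 74
f 72 74 54
f 73 51 75
f 73 75 74
f 74 75 76
f 74 76 54
f 75 51 77
f 75 77 76
f 76 77 78
f 76 78 54
f 77 51 79
f 77 79 78
f 78 79 80
f 78 80 54
f 79 51 81
f 79 81 80
f 80 81 82
f 80 82 54
f 81 51 83
f 81 83 82
f 82 83 84
f 82 84 54
f 83 51 52
f 83 52 84
f 84 52 53
f 84 53 54



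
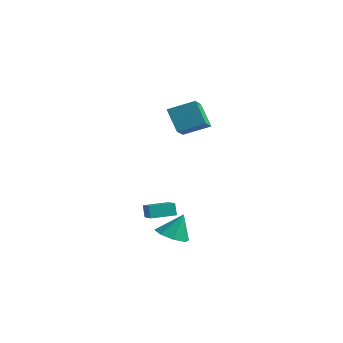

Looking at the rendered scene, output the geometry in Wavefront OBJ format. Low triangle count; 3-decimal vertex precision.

v 3.492 -3.177 -3.581
v 4.062 -2.43 -4.003
v 3.788 -2.563 -2.099
v 3.303 -2.228 -3.935
v 2.655 -2.582 -3.659
v 2.497 -3.284 -3.337
v 2.922 -3.923 -3.158
v 3.681 -4.125 -3.226
v 4.33 -3.771 -3.502
v 4.487 -3.069 -3.824
v 0.537 -0.975 4.642
v 1.611 0.196 5.3
v -0.362 0.25 3.926
v 0.712 1.422 4.584
v 1.528 -1.082 3.216
v 2.602 0.09 3.874
v 0.629 0.144 2.5
v 1.703 1.315 3.158
v -0.725 -1.553 -3.922
v -0.965 -1.484 -3.078
v -0.163 -0.098 -3.882
v -0.403 -0.029 -3.038
v 0.283 -1.951 -3.602
v 0.043 -1.882 -2.758
v 0.845 -0.496 -3.562
v 0.605 -0.427 -2.718
f 2 1 4
f 2 4 3
f 4 1 5
f 4 5 3
f 5 1 6
f 5 6 3
f 6 1 7
f 6 7 3
f 7 1 8
f 7 8 3
f 8 1 9
f 8 9 3
f 9 1 10
f 9 10 3
f 10 1 2
f 10 2 3
f 12 14 11
f 15 12 11
f 11 14 13
f 13 15 11
f 12 18 14
f 16 12 15
f 16 18 12
f 14 18 13
f 17 15 13
f 13 18 17
f 17 16 15
f 18 16 17
f 20 22 19
f 23 20 19
f 19 22 21
f 21 23 19
f 20 26 22
f 24 20 23
f 24 26 20
f 22 26 21
f 25 23 21
f 21 26 25
f 25 24 23
f 26 24 25



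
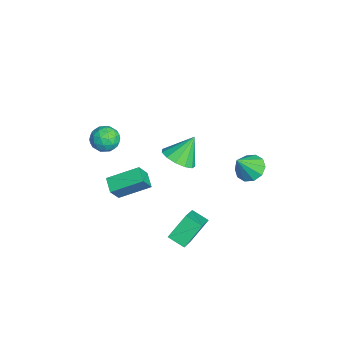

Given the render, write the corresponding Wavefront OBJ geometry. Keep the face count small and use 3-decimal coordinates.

v 1.416 3.403 0.981
v 2.236 3.51 0.68
v 1.964 2.617 2.199
v 2.12 3.931 1.005
v 1.735 4.15 1.32
v 1.228 4.084 1.506
v 0.793 3.759 1.491
v 0.596 3.297 1.282
v 0.711 2.876 0.958
v 1.096 2.656 0.643
v 1.603 2.722 0.457
v 2.038 3.048 0.471
v -4.614 -3.488 -0.581
v -3.83 -3.059 -0.447
v -3.89 -4.661 -1.073
v -3.106 -4.232 -0.939
v -3.606 -4.489 -0.232
v -4.053 -3.765 0.073
v -3.667 -3.955 -1.593
v -4.114 -3.231 -1.288
v -3.244 -3.348 -1.073
v -3.206 -3.678 -0.232
v -4.514 -4.042 -1.288
v -4.476 -4.372 -0.447
v -4.286 -3.171 -0.471
v -3.434 -4.549 -1.049
v -3.729 -4.7 -0.633
v -3.267 -4.448 -0.555
v -4.417 -3.585 -0.165
v -3.956 -3.333 -0.087
v -3.824 -4.174 0.04
v -3.764 -4.387 -1.433
v -3.303 -4.135 -1.355
v -4.453 -3.272 -0.965
v -3.991 -3.02 -0.887
v -3.896 -3.546 -1.56
v -3.48 -3.089 -0.76
v -3.054 -3.778 -1.049
v -3.384 -3.615 -1.433
v -3.647 -3.189 -1.254
v -3.458 -3.283 -0.266
v -3.032 -3.972 -0.555
v -3.326 -4.123 -0.139
v -3.59 -3.697 0.04
v -3.114 -3.452 -0.633
v -4.688 -3.748 -0.965
v -4.262 -4.437 -1.254
v -4.13 -4.023 -1.56
v -4.394 -3.597 -1.381
v -4.666 -3.942 -0.471
v -4.24 -4.631 -0.76
v -4.073 -4.531 -0.266
v -4.336 -4.105 -0.087
v -4.606 -4.268 -0.887
v 1.718 -0.353 2.375
v 2.458 0.295 2.193
v 1.282 0.513 3.685
v 2.006 0.487 1.916
v 1.464 0.412 1.784
v 1.002 0.095 1.84
v 0.767 -0.365 2.066
v 0.835 -0.821 2.39
v 1.183 -1.129 2.709
v 1.701 -1.19 2.922
v 2.225 -0.985 2.962
v 2.588 -0.58 2.815
v 2.674 -0.102 2.528
v 1.521 -0.531 -4.001
v 3.229 -1.028 -2.759
v 0.951 0.457 -2.823
v 2.659 -0.039 -1.58
v 2.061 0.279 -4.42
v 3.769 -0.217 -3.177
v 1.491 1.268 -3.241
v 3.199 0.771 -1.999
v -1.421 -3.495 -2.483
v -0.947 -3.961 -1.496
v -1.401 -1.737 -1.662
v -0.927 -2.204 -0.675
v -0.513 -3.336 -2.845
v -0.039 -3.803 -1.858
v -0.493 -1.579 -2.024
v -0.019 -2.045 -1.037
f 2 1 4
f 2 4 3
f 4 1 5
f 4 5 3
f 5 1 6
f 5 6 3
f 6 1 7
f 6 7 3
f 7 1 8
f 7 8 3
f 8 1 9
f 8 9 3
f 9 1 10
f 9 10 3
f 10 1 11
f 10 11 3
f 11 1 12
f 11 12 3
f 12 1 2
f 12 2 3
f 13 50 29
f 50 24 53
f 29 53 18
f 50 53 29
f 13 29 25
f 29 18 30
f 25 30 14
f 29 30 25
f 13 25 34
f 25 14 35
f 34 35 20
f 25 35 34
f 13 34 46
f 34 20 49
f 46 49 23
f 34 49 46
f 13 46 50
f 46 23 54
f 50 54 24
f 46 54 50
f 14 30 41
f 30 18 44
f 41 44 22
f 30 44 41
f 18 53 31
f 53 24 52
f 31 52 17
f 53 52 31
f 24 54 51
f 54 23 47
f 51 47 15
f 54 47 51
f 23 49 48
f 49 20 36
f 48 36 19
f 49 36 48
f 20 35 40
f 35 14 37
f 40 37 21
f 35 37 40
f 16 42 28
f 42 22 43
f 28 43 17
f 42 43 28
f 16 28 26
f 28 17 27
f 26 27 15
f 28 27 26
f 16 26 33
f 26 15 32
f 33 32 19
f 26 32 33
f 16 33 38
f 33 19 39
f 38 39 21
f 33 39 38
f 16 38 42
f 38 21 45
f 42 45 22
f 38 45 42
f 17 43 31
f 43 22 44
f 31 44 18
f 43 44 31
f 15 27 51
f 27 17 52
f 51 52 24
f 27 52 51
f 19 32 48
f 32 15 47
f 48 47 23
f 32 47 48
f 21 39 40
f 39 19 36
f 40 36 20
f 39 36 40
f 22 45 41
f 45 21 37
f 41 37 14
f 45 37 41
f 56 55 58
f 56 58 57
f 58 55 59
f 58 59 57
f 59 55 60
f 59 60 57
f 60 55 61
f 60 61 57
f 61 55 62
f 61 62 57
f 62 55 63
f 62 63 57
f 63 55 64
f 63 64 57
f 64 55 65
f 64 65 57
f 65 55 66
f 65 66 57
f 66 55 67
f 66 67 57
f 67 55 56
f 67 56 57
f 69 71 68
f 72 69 68
f 68 71 70
f 70 72 68
f 69 75 71
f 73 69 72
f 73 75 69
f 71 75 70
f 74 72 70
f 70 75 74
f 74 73 72
f 75 73 74
f 77 79 76
f 80 77 76
f 76 79 78
f 78 80 76
f 77 83 79
f 81 77 80
f 81 83 77
f 79 83 78
f 82 80 78
f 78 83 82
f 82 81 80
f 83 81 82



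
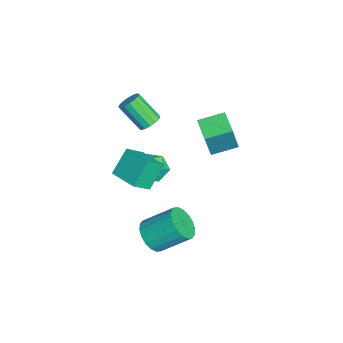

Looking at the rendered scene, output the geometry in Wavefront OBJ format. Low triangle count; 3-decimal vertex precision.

v 3.314 -1.842 0.733
v 3.876 -2.63 1.57
v 2.509 -1.129 1.944
v 3.071 -1.917 2.781
v 4.549 -0.763 0.919
v 5.111 -1.551 1.756
v 3.744 -0.05 2.13
v 4.306 -0.838 2.967
v -1.991 -0.835 0.07
v -1.563 -0.538 0.507
v -2.16 -1.649 1.847
v -2.589 -1.945 1.41
v -1.86 -0.351 0.53
v -2.458 -1.462 1.869
v -2.192 -0.293 0.429
v -2.79 -1.404 1.769
v -2.471 -0.381 0.233
v -3.069 -1.491 1.572
v -2.621 -0.59 -0.008
v -3.219 -1.7 1.332
v -2.602 -0.864 -0.227
v -3.2 -1.975 1.112
v -2.42 -1.131 -0.367
v -3.017 -2.242 0.973
v -2.122 -1.318 -0.389
v -2.72 -2.429 0.95
v -1.79 -1.376 -0.289
v -2.388 -2.487 1.051
v -1.511 -1.289 -0.092
v -2.109 -2.399 1.247
v -1.361 -1.08 0.148
v -1.959 -2.19 1.488
v -1.38 -0.805 0.368
v -1.978 -1.916 1.707
v 3.317 -0.715 -4.367
v 4.233 -0.473 -4.745
v 4.318 1.136 -3.511
v 3.403 0.895 -3.133
v 3.949 -0.248 -5.019
v 4.034 1.361 -3.784
v 3.539 -0.116 -5.163
v 3.624 1.493 -3.929
v 3.086 -0.103 -5.149
v 3.171 1.507 -3.915
v 2.678 -0.21 -4.981
v 2.763 1.399 -3.747
v 2.397 -0.418 -4.691
v 2.482 1.192 -3.457
v 2.298 -0.684 -4.337
v 2.383 0.925 -3.103
v 2.402 -0.956 -3.989
v 2.487 0.653 -2.755
v 2.686 -1.181 -3.716
v 2.771 0.428 -2.481
v 3.096 -1.313 -3.571
v 3.181 0.296 -2.337
v 3.549 -1.327 -3.585
v 3.634 0.283 -2.351
v 3.957 -1.219 -3.753
v 4.042 0.39 -2.519
v 4.238 -1.012 -4.043
v 4.323 0.598 -2.809
v 4.337 -0.745 -4.397
v 4.422 0.864 -3.163
v 0.469 1.935 1.3
v 0.994 1.601 3.117
v 0.153 3.328 1.648
v 0.677 2.994 3.465
v 1.763 2.306 0.995
v 2.287 1.972 2.812
v 1.446 3.699 1.343
v 1.971 3.365 3.16
v 1.494 -0.138 0.595
v 2.406 -0.218 0.405
v 1.174 -1.082 -0.545
v 2.086 -1.162 -0.735
v 1.738 -1.53 0.052
v 1.935 -0.947 0.756
v 1.645 -0.353 -0.896
v 1.842 0.23 -0.192
v 2.5 -0.351 -0.516
v 2.557 -1.079 0.07
v 1.023 -0.221 -0.21
v 1.08 -0.949 0.376
f 2 4 1
f 5 2 1
f 1 4 3
f 3 5 1
f 2 8 4
f 6 2 5
f 6 8 2
f 4 8 3
f 7 5 3
f 3 8 7
f 7 6 5
f 8 6 7
f 10 9 13
f 10 13 11
f 11 13 14
f 11 14 12
f 13 9 15
f 13 15 14
f 14 15 16
f 14 16 12
f 15 9 17
f 15 17 16
f 16 17 18
f 16 18 12
f 17 9 19
f 17 19 18
f 18 19 20
f 18 20 12
f 19 9 21
f 19 21 20
f 20 21 22
f 20 22 12
f 21 9 23
f 21 23 22
f 22 23 24
f 22 24 12
f 23 9 25
f 23 25 24
f 24 25 26
f 24 26 12
f 25 9 27
f 25 27 26
f 26 27 28
f 26 28 12
f 27 9 29
f 27 29 28
f 28 29 30
f 28 30 12
f 29 9 31
f 29 31 30
f 30 31 32
f 30 32 12
f 31 9 33
f 31 33 32
f 32 33 34
f 32 34 12
f 33 9 10
f 33 10 34
f 34 10 11
f 34 11 12
f 36 35 39
f 36 39 37
f 37 39 40
f 37 40 38
f 39 35 41
f 39 41 40
f 40 41 42
f 40 42 38
f 41 35 43
f 41 43 42
f 42 43 44
f 42 44 38
f 43 35 45
f 43 45 44
f 44 45 46
f 44 46 38
f 45 35 47
f 45 47 46
f 46 47 48
f 46 48 38
f 47 35 49
f 47 49 48
f 48 49 50
f 48 50 38
f 49 35 51
f 49 51 50
f 50 51 52
f 50 52 38
f 51 35 53
f 51 53 52
f 52 53 54
f 52 54 38
f 53 35 55
f 53 55 54
f 54 55 56
f 54 56 38
f 55 35 57
f 55 57 56
f 56 57 58
f 56 58 38
f 57 35 59
f 57 59 58
f 58 59 60
f 58 60 38
f 59 35 61
f 59 61 60
f 60 61 62
f 60 62 38
f 61 35 63
f 61 63 62
f 62 63 64
f 62 64 38
f 63 35 36
f 63 36 64
f 64 36 37
f 64 37 38
f 66 68 65
f 69 66 65
f 65 68 67
f 67 69 65
f 66 72 68
f 70 66 69
f 70 72 66
f 68 72 67
f 71 69 67
f 67 72 71
f 71 70 69
f 72 70 71
f 73 84 78
f 73 78 74
f 73 74 80
f 73 80 83
f 73 83 84
f 74 78 82
f 78 84 77
f 84 83 75
f 83 80 79
f 80 74 81
f 76 82 77
f 76 77 75
f 76 75 79
f 76 79 81
f 76 81 82
f 77 82 78
f 75 77 84
f 79 75 83
f 81 79 80
f 82 81 74



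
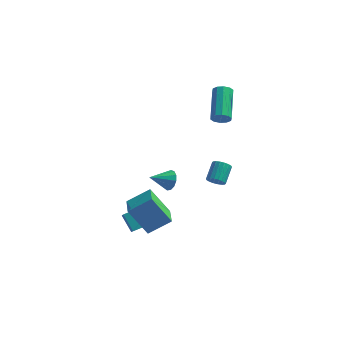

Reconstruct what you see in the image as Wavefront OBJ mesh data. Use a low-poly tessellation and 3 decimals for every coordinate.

v -0.558 1.538 -2.051
v -0.183 1.458 -1.477
v -1.582 0.922 -1.469
v -0.368 1.799 -1.441
v -0.612 2.056 -1.598
v -0.84 2.15 -1.9
v -0.977 2.049 -2.249
v -0.982 1.786 -2.536
v -0.851 1.444 -2.668
v -0.628 1.133 -2.605
v -0.382 0.95 -2.365
v -0.192 0.954 -2.026
v -0.118 1.143 -1.695
v -1.427 -4.82 0.508
v -0.268 -4.292 1.28
v -1.795 -3.55 0.191
v -0.636 -3.022 0.964
v -0.344 -4.898 -1.064
v 0.815 -4.37 -0.291
v -0.712 -3.628 -1.38
v 0.447 -3.1 -0.608
v -1.775 -2.694 -3.146
v -1.448 -3.624 -2.195
v -2.428 -2.113 -2.354
v -2.101 -3.043 -1.403
v -0.139 -1.577 -2.617
v 0.188 -2.507 -1.666
v -0.792 -0.996 -1.825
v -0.465 -1.926 -0.874
v 2.185 1.982 3.324
v 2.6 1.85 3.723
v 2.33 3.745 4.634
v 1.915 3.878 4.236
v 2.763 2.01 3.439
v 2.493 3.905 4.35
v 2.706 2.159 3.111
v 2.436 4.054 4.022
v 2.45 2.241 2.865
v 2.18 4.136 3.776
v 2.092 2.224 2.794
v 1.822 4.119 3.705
v 1.77 2.115 2.926
v 1.5 4.01 3.837
v 1.607 1.955 3.21
v 1.337 3.85 4.121
v 1.664 1.806 3.538
v 1.394 3.701 4.449
v 1.92 1.724 3.784
v 1.65 3.619 4.695
v 2.278 1.741 3.855
v 2.008 3.636 4.766
v 2.126 1.022 -1.249
v 2.676 1.009 -1.354
v 2.824 2.026 -0.696
v 2.274 2.038 -0.591
v 2.586 1.145 -1.543
v 2.734 2.162 -0.886
v 2.405 1.256 -1.674
v 2.553 2.273 -1.016
v 2.169 1.32 -1.72
v 2.317 2.337 -1.063
v 1.924 1.326 -1.674
v 2.073 2.343 -1.016
v 1.72 1.271 -1.543
v 1.868 2.288 -0.885
v 1.595 1.167 -1.353
v 1.743 2.183 -0.696
v 1.576 1.034 -1.144
v 1.724 2.051 -0.486
v 1.666 0.898 -0.954
v 1.814 1.915 -0.297
v 1.847 0.787 -0.824
v 1.995 1.804 -0.166
v 2.083 0.723 -0.777
v 2.231 1.74 -0.12
v 2.327 0.717 -0.824
v 2.476 1.734 -0.166
v 2.532 0.772 -0.955
v 2.68 1.789 -0.297
v 2.657 0.877 -1.144
v 2.805 1.893 -0.487
f 2 1 4
f 2 4 3
f 4 1 5
f 4 5 3
f 5 1 6
f 5 6 3
f 6 1 7
f 6 7 3
f 7 1 8
f 7 8 3
f 8 1 9
f 8 9 3
f 9 1 10
f 9 10 3
f 10 1 11
f 10 11 3
f 11 1 12
f 11 12 3
f 12 1 13
f 12 13 3
f 13 1 2
f 13 2 3
f 15 17 14
f 18 15 14
f 14 17 16
f 16 18 14
f 15 21 17
f 19 15 18
f 19 21 15
f 17 21 16
f 20 18 16
f 16 21 20
f 20 19 18
f 21 19 20
f 23 25 22
f 26 23 22
f 22 25 24
f 24 26 22
f 23 29 25
f 27 23 26
f 27 29 23
f 25 29 24
f 28 26 24
f 24 29 28
f 28 27 26
f 29 27 28
f 31 30 34
f 31 34 32
f 32 34 35
f 32 35 33
f 34 30 36
f 34 36 35
f 35 36 37
f 35 37 33
f 36 30 38
f 36 38 37
f 37 38 39
f 37 39 33
f 38 30 40
f 38 40 39
f 39 40 41
f 39 41 33
f 40 30 42
f 40 42 41
f 41 42 43
f 41 43 33
f 42 30 44
f 42 44 43
f 43 44 45
f 43 45 33
f 44 30 46
f 44 46 45
f 45 46 47
f 45 47 33
f 46 30 48
f 46 48 47
f 47 48 49
f 47 49 33
f 48 30 50
f 48 50 49
f 49 50 51
f 49 51 33
f 50 30 31
f 50 31 51
f 51 31 32
f 51 32 33
f 53 52 56
f 53 56 54
f 54 56 57
f 54 57 55
f 56 52 58
f 56 58 57
f 57 58 59
f 57 59 55
f 58 52 60
f 58 60 59
f 59 60 61
f 59 61 55
f 60 52 62
f 60 62 61
f 61 62 63
f 61 63 55
f 62 52 64
f 62 64 63
f 63 64 65
f 63 65 55
f 64 52 66
f 64 66 65
f 65 66 67
f 65 67 55
f 66 52 68
f 66 68 67
f 67 68 69
f 67 69 55
f 68 52 70
f 68 70 69
f 69 70 71
f 69 71 55
f 70 52 72
f 70 72 71
f 71 72 73
f 71 73 55
f 72 52 74
f 72 74 73
f 73 74 75
f 73 75 55
f 74 52 76
f 74 76 75
f 75 76 77
f 75 77 55
f 76 52 78
f 76 78 77
f 77 78 79
f 77 79 55
f 78 52 80
f 78 80 79
f 79 80 81
f 79 81 55
f 80 52 53
f 80 53 81
f 81 53 54
f 81 54 55



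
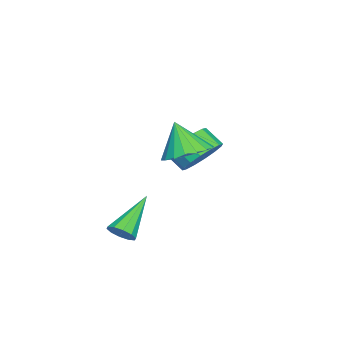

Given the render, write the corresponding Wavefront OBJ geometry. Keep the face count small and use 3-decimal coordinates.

v 0.199 2.221 2.755
v 1.231 2.024 2.896
v -0.119 1.599 4.205
v 1.182 2.459 3.072
v 0.938 2.847 3.184
v 0.548 3.111 3.212
v 0.088 3.198 3.149
v -0.349 3.092 3.008
v -0.678 2.813 2.817
v -0.833 2.417 2.613
v -0.784 1.982 2.437
v -0.54 1.594 2.325
v -0.15 1.33 2.297
v 0.309 1.243 2.36
v 0.746 1.349 2.501
v 1.075 1.628 2.693
v 0.507 -0.364 -1.875
v 0.823 0.17 -1.681
v -1.147 0.124 -0.525
v 0.595 0.269 -1.996
v 0.333 0.126 -2.265
v 0.137 -0.203 -2.386
v 0.083 -0.594 -2.311
v 0.191 -0.897 -2.07
v 0.419 -0.996 -1.755
v 0.681 -0.854 -1.485
v 0.876 -0.524 -1.365
v 0.931 -0.133 -1.44
v -3.684 1.634 0.707
v -3.145 2.138 1.469
v -3.378 1.349 2.154
v -3.916 0.846 1.393
v -3.659 2.325 1.511
v -3.892 1.537 2.196
v -4.18 2.328 1.337
v -4.412 1.54 2.022
v -4.567 2.144 0.994
v -4.8 1.356 1.68
v -4.718 1.824 0.575
v -4.951 1.036 1.26
v -4.592 1.453 0.191
v -4.824 0.665 0.876
v -4.222 1.131 -0.054
v -4.455 0.342 0.631
v -3.708 0.943 -0.096
v -3.941 0.155 0.589
v -3.188 0.94 0.078
v -3.42 0.152 0.763
v -2.8 1.124 0.42
v -3.033 0.336 1.106
v -2.649 1.444 0.84
v -2.882 0.656 1.525
v -2.776 1.815 1.224
v -3.008 1.027 1.909
f 2 1 4
f 2 4 3
f 4 1 5
f 4 5 3
f 5 1 6
f 5 6 3
f 6 1 7
f 6 7 3
f 7 1 8
f 7 8 3
f 8 1 9
f 8 9 3
f 9 1 10
f 9 10 3
f 10 1 11
f 10 11 3
f 11 1 12
f 11 12 3
f 12 1 13
f 12 13 3
f 13 1 14
f 13 14 3
f 14 1 15
f 14 15 3
f 15 1 16
f 15 16 3
f 16 1 2
f 16 2 3
f 18 17 20
f 18 20 19
f 20 17 21
f 20 21 19
f 21 17 22
f 21 22 19
f 22 17 23
f 22 23 19
f 23 17 24
f 23 24 19
f 24 17 25
f 24 25 19
f 25 17 26
f 25 26 19
f 26 17 27
f 26 27 19
f 27 17 28
f 27 28 19
f 28 17 18
f 28 18 19
f 30 29 33
f 30 33 31
f 31 33 34
f 31 34 32
f 33 29 35
f 33 35 34
f 34 35 36
f 34 36 32
f 35 29 37
f 35 37 36
f 36 37 38
f 36 38 32
f 37 29 39
f 37 39 38
f 38 39 40
f 38 40 32
f 39 29 41
f 39 41 40
f 40 41 42
f 40 42 32
f 41 29 43
f 41 43 42
f 42 43 44
f 42 44 32
f 43 29 45
f 43 45 44
f 44 45 46
f 44 46 32
f 45 29 47
f 45 47 46
f 46 47 48
f 46 48 32
f 47 29 49
f 47 49 48
f 48 49 50
f 48 50 32
f 49 29 51
f 49 51 50
f 50 51 52
f 50 52 32
f 51 29 53
f 51 53 52
f 52 53 54
f 52 54 32
f 53 29 30
f 53 30 54
f 54 30 31
f 54 31 32



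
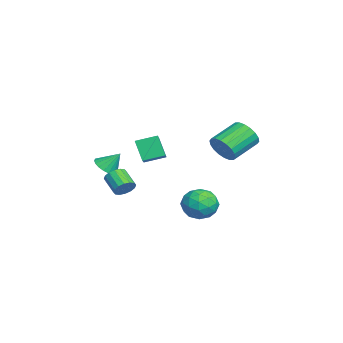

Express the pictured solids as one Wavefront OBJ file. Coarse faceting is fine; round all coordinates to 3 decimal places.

v 4.247 2.315 -0.309
v 4.848 1.697 0.462
v 2.652 1.823 0.538
v 3.253 1.205 1.309
v 3.32 2.36 1.316
v 4.305 2.664 0.792
v 3.195 0.856 0.208
v 4.18 1.16 -0.316
v 4.197 0.795 0.782
v 4.274 1.724 1.466
v 3.226 1.796 -0.466
v 3.303 2.725 0.218
v 4.687 2.049 0.002
v 2.813 1.471 0.998
v 2.852 2.15 1.002
v 3.205 1.786 1.455
v 4.369 2.617 0.196
v 4.721 2.254 0.649
v 3.824 2.644 1.151
v 2.779 1.266 0.351
v 3.131 0.903 0.804
v 4.295 1.734 -0.455
v 4.648 1.37 -0.002
v 3.676 0.876 -0.151
v 4.658 1.156 0.643
v 3.721 0.867 1.141
v 3.686 0.662 0.494
v 4.266 0.84 0.186
v 4.703 1.702 1.046
v 3.766 1.413 1.544
v 3.805 2.092 1.547
v 4.385 2.27 1.24
v 4.321 1.172 1.234
v 3.734 2.107 -0.544
v 2.797 1.818 -0.046
v 3.115 1.25 -0.24
v 3.695 1.428 -0.547
v 3.779 2.653 -0.141
v 2.842 2.364 0.357
v 3.234 2.68 0.814
v 3.814 2.858 0.506
v 3.179 2.348 -0.234
v 0.656 -2.589 0.428
v 1.163 -2.919 0.819
v 0.21 -3.522 1.543
v -0.296 -3.191 1.152
v 1.096 -2.599 0.997
v 0.144 -3.201 1.722
v 0.912 -2.276 1.024
v -0.041 -2.879 1.748
v 0.659 -2.037 0.89
v -0.293 -2.639 1.615
v 0.406 -1.946 0.633
v -0.547 -2.548 1.357
v 0.219 -2.027 0.32
v -0.733 -2.629 1.045
v 0.15 -2.258 0.037
v -0.803 -2.861 0.761
v 0.216 -2.579 -0.142
v -0.736 -3.181 0.583
v 0.401 -2.901 -0.168
v -0.552 -3.504 0.556
v 0.653 -3.141 -0.035
v -0.299 -3.743 0.69
v 0.907 -3.232 0.223
v -0.046 -3.834 0.947
v 1.093 -3.151 0.535
v 0.141 -3.753 1.26
v -1.36 -3.791 1.438
v -0.779 -3.327 1.005
v -1.24 -2.929 2.522
v -1.11 -3.16 0.909
v -1.49 -3.118 0.918
v -1.845 -3.209 1.03
v -2.103 -3.415 1.222
v -2.215 -3.696 1.457
v -2.157 -3.995 1.689
v -1.941 -4.254 1.87
v -1.611 -4.421 1.966
v -1.231 -4.463 1.958
v -0.876 -4.372 1.846
v -0.617 -4.166 1.653
v -0.506 -3.886 1.418
v -0.563 -3.586 1.187
v -2.222 -2.112 3.199
v -2.377 -0.765 3.586
v -3.621 -2.081 2.532
v -3.776 -0.734 2.919
v -1.564 -1.646 1.841
v -1.719 -0.299 2.228
v -2.963 -1.615 1.174
v -3.118 -0.268 1.561
v -0.95 3.046 3.027
v -0.422 2.929 3.915
v -1.602 4.338 4.801
v -2.13 4.454 3.913
v -0.186 3.263 3.698
v -1.366 4.672 4.584
v -0.102 3.554 3.348
v -1.282 4.963 4.235
v -0.185 3.744 2.935
v -1.365 5.153 3.821
v -0.42 3.796 2.539
v -1.6 5.205 3.426
v -0.76 3.699 2.241
v -1.94 5.108 3.127
v -1.138 3.473 2.098
v -2.318 4.882 2.984
v -1.478 3.162 2.139
v -2.658 4.571 3.025
v -1.714 2.828 2.356
v -2.894 4.237 3.242
v -1.798 2.537 2.705
v -2.978 3.946 3.592
v -1.715 2.347 3.119
v -2.895 3.756 4.005
v -1.48 2.295 3.514
v -2.66 3.704 4.401
v -1.14 2.392 3.813
v -2.32 3.801 4.699
v -0.762 2.618 3.956
v -1.942 4.027 4.842
f 1 38 17
f 38 12 41
f 17 41 6
f 38 41 17
f 1 17 13
f 17 6 18
f 13 18 2
f 17 18 13
f 1 13 22
f 13 2 23
f 22 23 8
f 13 23 22
f 1 22 34
f 22 8 37
f 34 37 11
f 22 37 34
f 1 34 38
f 34 11 42
f 38 42 12
f 34 42 38
f 2 18 29
f 18 6 32
f 29 32 10
f 18 32 29
f 6 41 19
f 41 12 40
f 19 40 5
f 41 40 19
f 12 42 39
f 42 11 35
f 39 35 3
f 42 35 39
f 11 37 36
f 37 8 24
f 36 24 7
f 37 24 36
f 8 23 28
f 23 2 25
f 28 25 9
f 23 25 28
f 4 30 16
f 30 10 31
f 16 31 5
f 30 31 16
f 4 16 14
f 16 5 15
f 14 15 3
f 16 15 14
f 4 14 21
f 14 3 20
f 21 20 7
f 14 20 21
f 4 21 26
f 21 7 27
f 26 27 9
f 21 27 26
f 4 26 30
f 26 9 33
f 30 33 10
f 26 33 30
f 5 31 19
f 31 10 32
f 19 32 6
f 31 32 19
f 3 15 39
f 15 5 40
f 39 40 12
f 15 40 39
f 7 20 36
f 20 3 35
f 36 35 11
f 20 35 36
f 9 27 28
f 27 7 24
f 28 24 8
f 27 24 28
f 10 33 29
f 33 9 25
f 29 25 2
f 33 25 29
f 44 43 47
f 44 47 45
f 45 47 48
f 45 48 46
f 47 43 49
f 47 49 48
f 48 49 50
f 48 50 46
f 49 43 51
f 49 51 50
f 50 51 52
f 50 52 46
f 51 43 53
f 51 53 52
f 52 53 54
f 52 54 46
f 53 43 55
f 53 55 54
f 54 55 56
f 54 56 46
f 55 43 57
f 55 57 56
f 56 57 58
f 56 58 46
f 57 43 59
f 57 59 58
f 58 59 60
f 58 60 46
f 59 43 61
f 59 61 60
f 60 61 62
f 60 62 46
f 61 43 63
f 61 63 62
f 62 63 64
f 62 64 46
f 63 43 65
f 63 65 64
f 64 65 66
f 64 66 46
f 65 43 67
f 65 67 66
f 66 67 68
f 66 68 46
f 67 43 44
f 67 44 68
f 68 44 45
f 68 45 46
f 70 69 72
f 70 72 71
f 72 69 73
f 72 73 71
f 73 69 74
f 73 74 71
f 74 69 75
f 74 75 71
f 75 69 76
f 75 76 71
f 76 69 77
f 76 77 71
f 77 69 78
f 77 78 71
f 78 69 79
f 78 79 71
f 79 69 80
f 79 80 71
f 80 69 81
f 80 81 71
f 81 69 82
f 81 82 71
f 82 69 83
f 82 83 71
f 83 69 84
f 83 84 71
f 84 69 70
f 84 70 71
f 86 88 85
f 89 86 85
f 85 88 87
f 87 89 85
f 86 92 88
f 90 86 89
f 90 92 86
f 88 92 87
f 91 89 87
f 87 92 91
f 91 90 89
f 92 90 91
f 94 93 97
f 94 97 95
f 95 97 98
f 95 98 96
f 97 93 99
f 97 99 98
f 98 99 100
f 98 100 96
f 99 93 101
f 99 101 100
f 100 101 102
f 100 102 96
f 101 93 103
f 101 103 102
f 102 103 104
f 102 104 96
f 103 93 105
f 103 105 104
f 104 105 106
f 104 106 96
f 105 93 107
f 105 107 106
f 106 107 108
f 106 108 96
f 107 93 109
f 107 109 108
f 108 109 110
f 108 110 96
f 109 93 111
f 109 111 110
f 110 111 112
f 110 112 96
f 111 93 113
f 111 113 112
f 112 113 114
f 112 114 96
f 113 93 115
f 113 115 114
f 114 115 116
f 114 116 96
f 115 93 117
f 115 117 116
f 116 117 118
f 116 118 96
f 117 93 119
f 117 119 118
f 118 119 120
f 118 120 96
f 119 93 121
f 119 121 120
f 120 121 122
f 120 122 96
f 121 93 94
f 121 94 122
f 122 94 95
f 122 95 96



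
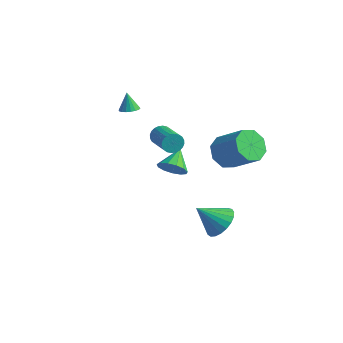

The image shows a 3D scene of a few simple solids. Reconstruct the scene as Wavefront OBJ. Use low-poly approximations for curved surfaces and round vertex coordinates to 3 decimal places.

v 0.616 2.595 -0.566
v 1.078 2.339 0.088
v 0.284 3.765 0.126
v 1.368 2.587 -0.192
v 1.42 2.837 -0.59
v 1.217 3.011 -0.981
v 0.823 3.052 -1.24
v 0.363 2.948 -1.285
v -0.016 2.732 -1.102
v -0.195 2.472 -0.749
v -0.116 2.252 -0.337
v 0.196 2.14 0.001
v 0.64 2.172 0.16
v 0.914 1.247 3.137
v 1.21 1.399 2.637
v 2.561 0.564 3.184
v 2.266 0.413 3.683
v 1.263 1.578 2.778
v 2.615 0.743 3.324
v 1.264 1.707 2.974
v 2.616 0.872 3.52
v 1.211 1.766 3.194
v 2.563 0.931 3.74
v 1.113 1.745 3.406
v 2.465 0.911 3.952
v 0.985 1.65 3.576
v 2.337 0.815 4.123
v 0.846 1.492 3.68
v 2.198 0.658 4.227
v 0.717 1.298 3.701
v 2.069 0.463 4.248
v 0.619 1.096 3.636
v 1.97 0.261 4.183
v 0.565 0.917 3.496
v 1.917 0.082 4.042
v 0.564 0.788 3.3
v 1.916 -0.047 3.846
v 0.617 0.729 3.08
v 1.969 -0.106 3.626
v 0.715 0.749 2.868
v 2.067 -0.085 3.414
v 0.843 0.845 2.697
v 2.195 0.01 3.244
v 0.982 1.002 2.593
v 2.334 0.168 3.14
v 1.111 1.197 2.572
v 2.463 0.362 3.119
v 3.098 3.799 1.159
v 3.749 3.65 0.388
v 5.293 3.652 1.69
v 4.642 3.801 2.461
v 3.626 4.407 0.533
v 5.17 4.409 1.835
v 3.194 4.808 1.044
v 4.737 4.81 2.347
v 2.705 4.618 1.623
v 4.249 4.62 2.926
v 2.447 3.948 1.93
v 3.991 3.95 3.232
v 2.57 3.191 1.785
v 4.114 3.193 3.087
v 3.003 2.79 1.273
v 4.546 2.792 2.576
v 3.491 2.98 0.694
v 5.035 2.982 1.997
v 3.549 2.788 -3.598
v 4.328 2.209 -3.286
v 2.531 2.052 -2.422
v 4.367 2.551 -3.038
v 4.265 2.933 -2.887
v 4.039 3.291 -2.858
v 3.728 3.562 -2.958
v 3.386 3.699 -3.168
v 3.072 3.678 -3.453
v 2.841 3.504 -3.763
v 2.732 3.205 -4.044
v 2.764 2.835 -4.248
v 2.932 2.456 -4.339
v 3.206 2.135 -4.303
v 3.54 1.927 -4.144
v 3.875 1.867 -3.891
v 4.154 1.967 -3.588
v -2.673 3.338 2.188
v -2.163 3.195 2.399
v -3.027 3.582 3.212
v -2.136 3.442 2.349
v -2.216 3.669 2.267
v -2.386 3.83 2.17
v -2.613 3.894 2.077
v -2.852 3.847 2.005
v -3.055 3.7 1.97
v -3.183 3.481 1.978
v -3.21 3.234 2.028
v -3.131 3.007 2.109
v -2.961 2.846 2.206
v -2.734 2.782 2.3
v -2.495 2.828 2.371
v -2.291 2.976 2.407
f 2 1 4
f 2 4 3
f 4 1 5
f 4 5 3
f 5 1 6
f 5 6 3
f 6 1 7
f 6 7 3
f 7 1 8
f 7 8 3
f 8 1 9
f 8 9 3
f 9 1 10
f 9 10 3
f 10 1 11
f 10 11 3
f 11 1 12
f 11 12 3
f 12 1 13
f 12 13 3
f 13 1 2
f 13 2 3
f 15 14 18
f 15 18 16
f 16 18 19
f 16 19 17
f 18 14 20
f 18 20 19
f 19 20 21
f 19 21 17
f 20 14 22
f 20 22 21
f 21 22 23
f 21 23 17
f 22 14 24
f 22 24 23
f 23 24 25
f 23 25 17
f 24 14 26
f 24 26 25
f 25 26 27
f 25 27 17
f 26 14 28
f 26 28 27
f 27 28 29
f 27 29 17
f 28 14 30
f 28 30 29
f 29 30 31
f 29 31 17
f 30 14 32
f 30 32 31
f 31 32 33
f 31 33 17
f 32 14 34
f 32 34 33
f 33 34 35
f 33 35 17
f 34 14 36
f 34 36 35
f 35 36 37
f 35 37 17
f 36 14 38
f 36 38 37
f 37 38 39
f 37 39 17
f 38 14 40
f 38 40 39
f 39 40 41
f 39 41 17
f 40 14 42
f 40 42 41
f 41 42 43
f 41 43 17
f 42 14 44
f 42 44 43
f 43 44 45
f 43 45 17
f 44 14 46
f 44 46 45
f 45 46 47
f 45 47 17
f 46 14 15
f 46 15 47
f 47 15 16
f 47 16 17
f 49 48 52
f 49 52 50
f 50 52 53
f 50 53 51
f 52 48 54
f 52 54 53
f 53 54 55
f 53 55 51
f 54 48 56
f 54 56 55
f 55 56 57
f 55 57 51
f 56 48 58
f 56 58 57
f 57 58 59
f 57 59 51
f 58 48 60
f 58 60 59
f 59 60 61
f 59 61 51
f 60 48 62
f 60 62 61
f 61 62 63
f 61 63 51
f 62 48 64
f 62 64 63
f 63 64 65
f 63 65 51
f 64 48 49
f 64 49 65
f 65 49 50
f 65 50 51
f 67 66 69
f 67 69 68
f 69 66 70
f 69 70 68
f 70 66 71
f 70 71 68
f 71 66 72
f 71 72 68
f 72 66 73
f 72 73 68
f 73 66 74
f 73 74 68
f 74 66 75
f 74 75 68
f 75 66 76
f 75 76 68
f 76 66 77
f 76 77 68
f 77 66 78
f 77 78 68
f 78 66 79
f 78 79 68
f 79 66 80
f 79 80 68
f 80 66 81
f 80 81 68
f 81 66 82
f 81 82 68
f 82 66 67
f 82 67 68
f 84 83 86
f 84 86 85
f 86 83 87
f 86 87 85
f 87 83 88
f 87 88 85
f 88 83 89
f 88 89 85
f 89 83 90
f 89 90 85
f 90 83 91
f 90 91 85
f 91 83 92
f 91 92 85
f 92 83 93
f 92 93 85
f 93 83 94
f 93 94 85
f 94 83 95
f 94 95 85
f 95 83 96
f 95 96 85
f 96 83 97
f 96 97 85
f 97 83 98
f 97 98 85
f 98 83 84
f 98 84 85



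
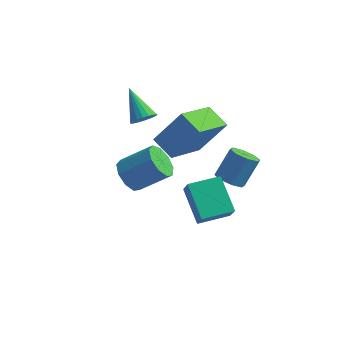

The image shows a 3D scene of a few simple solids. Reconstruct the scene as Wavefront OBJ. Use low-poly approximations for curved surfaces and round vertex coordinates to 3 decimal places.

v -2.395 -0.504 2.341
v -2.082 -0.73 2.8
v -3.365 0.344 3.419
v -1.95 -0.506 2.743
v -1.905 -0.281 2.606
v -1.958 -0.1 2.417
v -2.097 0.001 2.212
v -2.295 0.001 2.033
v -2.513 -0.098 1.915
v -2.708 -0.278 1.882
v -2.84 -0.502 1.939
v -2.885 -0.727 2.076
v -2.832 -0.908 2.265
v -2.693 -1.009 2.469
v -2.495 -1.009 2.648
v -2.277 -0.91 2.767
v -0.014 -0.408 0.955
v -0.538 -2.306 1.818
v -0.965 0.081 1.454
v -1.488 -1.817 2.317
v 1.028 0.017 2.523
v 0.505 -1.881 3.386
v 0.078 0.506 3.022
v -0.446 -1.392 3.885
v 1.455 -4.297 0.212
v 0.494 -3.253 1.237
v 1.101 -3.812 -0.613
v 0.14 -2.769 0.412
v 2.52 -3.391 0.288
v 1.559 -2.348 1.313
v 2.166 -2.907 -0.537
v 1.205 -1.863 0.488
v 1.608 -1.342 0.241
v 2.2 -1.189 -0.056
v 2.604 -0.466 1.122
v 2.012 -0.618 1.419
v 1.833 -0.833 -0.149
v 2.237 -0.109 1.028
v 1.334 -0.774 -0.014
v 1.738 -0.05 1.164
v 0.995 -1.048 0.271
v 1.399 -0.324 1.448
v 1.016 -1.494 0.538
v 1.42 -0.771 1.716
v 1.383 -1.851 0.632
v 1.787 -1.127 1.809
v 1.882 -1.91 0.496
v 2.286 -1.186 1.674
v 2.221 -1.636 0.212
v 2.625 -0.912 1.389
v -3.398 0.24 -2.257
v -2.919 -0.417 -2.594
v -1.602 0.024 -1.58
v -2.082 0.68 -1.243
v -2.838 0.084 -2.918
v -1.521 0.525 -1.903
v -3.019 0.658 -2.932
v -1.702 1.099 -1.917
v -3.378 1.036 -2.631
v -2.061 1.477 -1.616
v -3.746 1.041 -2.155
v -2.429 1.482 -1.14
v -3.952 0.671 -1.727
v -2.635 1.112 -0.712
v -3.899 0.099 -1.547
v -2.582 0.54 -0.532
v -3.612 -0.407 -1.7
v -2.295 0.034 -0.685
v -3.225 -0.611 -2.113
v -1.908 -0.17 -1.099
f 2 1 4
f 2 4 3
f 4 1 5
f 4 5 3
f 5 1 6
f 5 6 3
f 6 1 7
f 6 7 3
f 7 1 8
f 7 8 3
f 8 1 9
f 8 9 3
f 9 1 10
f 9 10 3
f 10 1 11
f 10 11 3
f 11 1 12
f 11 12 3
f 12 1 13
f 12 13 3
f 13 1 14
f 13 14 3
f 14 1 15
f 14 15 3
f 15 1 16
f 15 16 3
f 16 1 2
f 16 2 3
f 18 20 17
f 21 18 17
f 17 20 19
f 19 21 17
f 18 24 20
f 22 18 21
f 22 24 18
f 20 24 19
f 23 21 19
f 19 24 23
f 23 22 21
f 24 22 23
f 26 28 25
f 29 26 25
f 25 28 27
f 27 29 25
f 26 32 28
f 30 26 29
f 30 32 26
f 28 32 27
f 31 29 27
f 27 32 31
f 31 30 29
f 32 30 31
f 34 33 37
f 34 37 35
f 35 37 38
f 35 38 36
f 37 33 39
f 37 39 38
f 38 39 40
f 38 40 36
f 39 33 41
f 39 41 40
f 40 41 42
f 40 42 36
f 41 33 43
f 41 43 42
f 42 43 44
f 42 44 36
f 43 33 45
f 43 45 44
f 44 45 46
f 44 46 36
f 45 33 47
f 45 47 46
f 46 47 48
f 46 48 36
f 47 33 49
f 47 49 48
f 48 49 50
f 48 50 36
f 49 33 34
f 49 34 50
f 50 34 35
f 50 35 36
f 52 51 55
f 52 55 53
f 53 55 56
f 53 56 54
f 55 51 57
f 55 57 56
f 56 57 58
f 56 58 54
f 57 51 59
f 57 59 58
f 58 59 60
f 58 60 54
f 59 51 61
f 59 61 60
f 60 61 62
f 60 62 54
f 61 51 63
f 61 63 62
f 62 63 64
f 62 64 54
f 63 51 65
f 63 65 64
f 64 65 66
f 64 66 54
f 65 51 67
f 65 67 66
f 66 67 68
f 66 68 54
f 67 51 69
f 67 69 68
f 68 69 70
f 68 70 54
f 69 51 52
f 69 52 70
f 70 52 53
f 70 53 54

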